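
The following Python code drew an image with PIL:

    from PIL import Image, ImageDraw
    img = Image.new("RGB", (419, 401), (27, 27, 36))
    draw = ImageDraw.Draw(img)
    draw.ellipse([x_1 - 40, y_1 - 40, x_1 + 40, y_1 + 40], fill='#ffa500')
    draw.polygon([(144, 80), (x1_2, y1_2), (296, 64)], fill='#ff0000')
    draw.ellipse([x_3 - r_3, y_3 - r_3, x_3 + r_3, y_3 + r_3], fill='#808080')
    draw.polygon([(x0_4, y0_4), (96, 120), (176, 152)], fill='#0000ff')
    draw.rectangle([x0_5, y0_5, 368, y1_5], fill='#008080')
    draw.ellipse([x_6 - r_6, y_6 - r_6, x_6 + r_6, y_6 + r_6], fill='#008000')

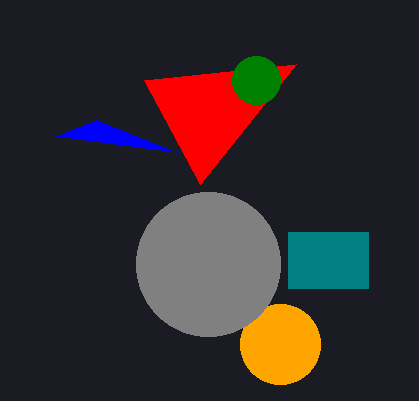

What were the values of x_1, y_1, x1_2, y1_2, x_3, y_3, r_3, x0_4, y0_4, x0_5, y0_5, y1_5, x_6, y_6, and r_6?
x_1 = 280; y_1 = 344; x1_2 = 200; y1_2 = 184; x_3 = 208; y_3 = 264; r_3 = 72; x0_4 = 56; y0_4 = 136; x0_5 = 288; y0_5 = 232; y1_5 = 288; x_6 = 256; y_6 = 80; r_6 = 24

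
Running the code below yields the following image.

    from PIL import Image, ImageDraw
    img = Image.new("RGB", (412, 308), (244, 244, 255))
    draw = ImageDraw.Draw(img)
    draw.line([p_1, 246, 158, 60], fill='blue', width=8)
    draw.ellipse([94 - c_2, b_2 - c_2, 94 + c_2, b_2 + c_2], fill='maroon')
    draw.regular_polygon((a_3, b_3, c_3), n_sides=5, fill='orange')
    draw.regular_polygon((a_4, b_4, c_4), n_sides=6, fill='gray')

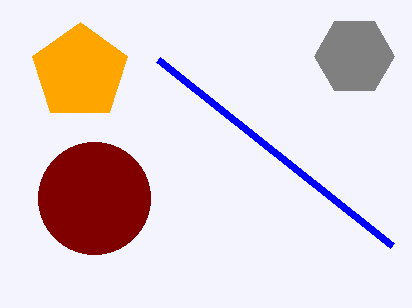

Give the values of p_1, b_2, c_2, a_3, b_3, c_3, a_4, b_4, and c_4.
p_1 = 392
b_2 = 198
c_2 = 56
a_3 = 80
b_3 = 72
c_3 = 50
a_4 = 354
b_4 = 56
c_4 = 40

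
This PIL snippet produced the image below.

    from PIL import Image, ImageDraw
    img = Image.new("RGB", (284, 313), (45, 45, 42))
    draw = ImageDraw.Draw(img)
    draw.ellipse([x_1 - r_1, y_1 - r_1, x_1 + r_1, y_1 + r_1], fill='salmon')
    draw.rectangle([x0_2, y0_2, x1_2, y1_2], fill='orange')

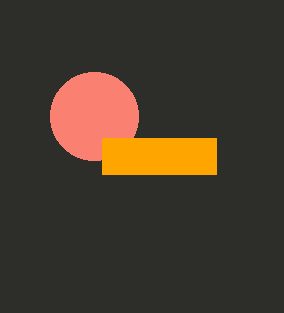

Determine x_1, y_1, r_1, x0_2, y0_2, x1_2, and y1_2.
x_1 = 94; y_1 = 116; r_1 = 44; x0_2 = 102; y0_2 = 138; x1_2 = 216; y1_2 = 174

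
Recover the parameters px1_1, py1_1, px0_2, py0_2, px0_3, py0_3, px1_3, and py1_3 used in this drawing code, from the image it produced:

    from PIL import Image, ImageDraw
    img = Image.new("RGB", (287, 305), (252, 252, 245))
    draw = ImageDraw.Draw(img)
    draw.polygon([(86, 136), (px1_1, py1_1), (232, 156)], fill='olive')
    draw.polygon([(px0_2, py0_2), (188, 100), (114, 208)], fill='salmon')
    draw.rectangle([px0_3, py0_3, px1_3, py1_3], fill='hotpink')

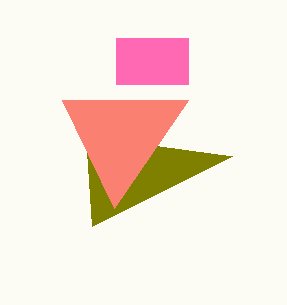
px1_1 = 92, py1_1 = 226, px0_2 = 62, py0_2 = 100, px0_3 = 116, py0_3 = 38, px1_3 = 188, py1_3 = 84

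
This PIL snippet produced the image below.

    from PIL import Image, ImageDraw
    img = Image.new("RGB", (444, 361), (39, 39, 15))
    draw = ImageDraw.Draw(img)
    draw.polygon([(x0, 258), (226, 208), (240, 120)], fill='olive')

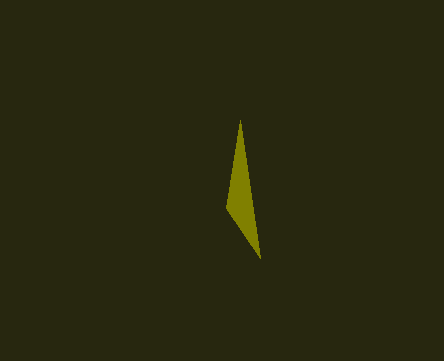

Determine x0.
x0 = 260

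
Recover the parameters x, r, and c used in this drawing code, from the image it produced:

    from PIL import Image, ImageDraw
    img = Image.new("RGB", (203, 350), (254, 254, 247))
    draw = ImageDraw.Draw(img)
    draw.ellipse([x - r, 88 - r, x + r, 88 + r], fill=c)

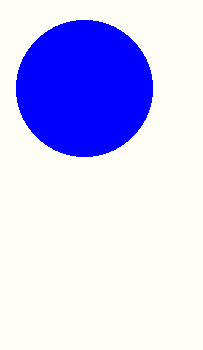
x = 84, r = 68, c = 'blue'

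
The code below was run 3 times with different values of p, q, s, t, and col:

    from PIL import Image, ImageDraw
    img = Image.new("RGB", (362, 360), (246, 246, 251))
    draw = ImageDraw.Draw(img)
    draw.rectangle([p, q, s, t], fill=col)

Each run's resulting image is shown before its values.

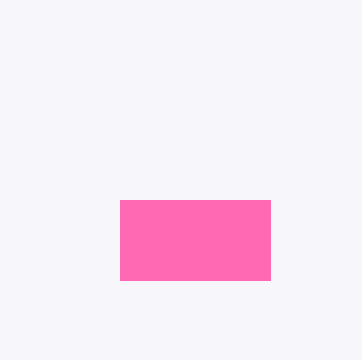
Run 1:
p = 120
q = 200
s = 270
t = 280
col = 'hotpink'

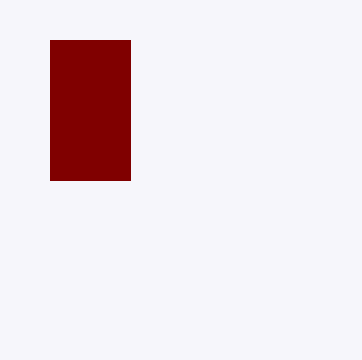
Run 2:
p = 50; q = 40; s = 130; t = 180; col = 'maroon'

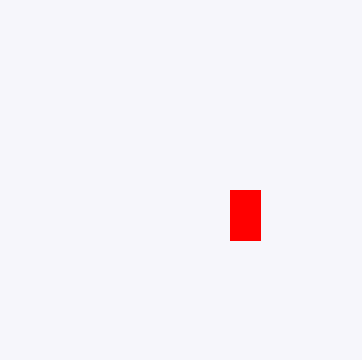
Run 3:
p = 230; q = 190; s = 260; t = 240; col = 'red'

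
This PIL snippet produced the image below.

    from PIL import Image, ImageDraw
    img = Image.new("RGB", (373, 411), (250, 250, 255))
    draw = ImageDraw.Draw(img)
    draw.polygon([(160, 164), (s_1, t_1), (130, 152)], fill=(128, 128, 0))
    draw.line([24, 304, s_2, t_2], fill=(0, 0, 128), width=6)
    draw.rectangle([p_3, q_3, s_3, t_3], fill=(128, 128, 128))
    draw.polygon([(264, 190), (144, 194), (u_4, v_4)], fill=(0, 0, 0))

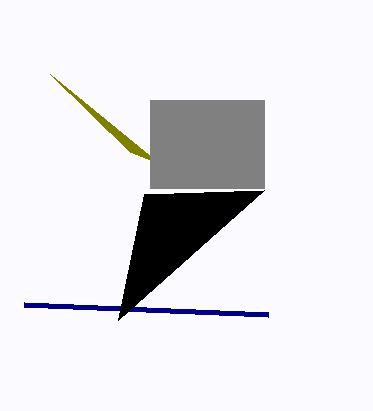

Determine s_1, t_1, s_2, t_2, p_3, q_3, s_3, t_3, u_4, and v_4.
s_1 = 50
t_1 = 74
s_2 = 268
t_2 = 314
p_3 = 150
q_3 = 100
s_3 = 264
t_3 = 188
u_4 = 118
v_4 = 320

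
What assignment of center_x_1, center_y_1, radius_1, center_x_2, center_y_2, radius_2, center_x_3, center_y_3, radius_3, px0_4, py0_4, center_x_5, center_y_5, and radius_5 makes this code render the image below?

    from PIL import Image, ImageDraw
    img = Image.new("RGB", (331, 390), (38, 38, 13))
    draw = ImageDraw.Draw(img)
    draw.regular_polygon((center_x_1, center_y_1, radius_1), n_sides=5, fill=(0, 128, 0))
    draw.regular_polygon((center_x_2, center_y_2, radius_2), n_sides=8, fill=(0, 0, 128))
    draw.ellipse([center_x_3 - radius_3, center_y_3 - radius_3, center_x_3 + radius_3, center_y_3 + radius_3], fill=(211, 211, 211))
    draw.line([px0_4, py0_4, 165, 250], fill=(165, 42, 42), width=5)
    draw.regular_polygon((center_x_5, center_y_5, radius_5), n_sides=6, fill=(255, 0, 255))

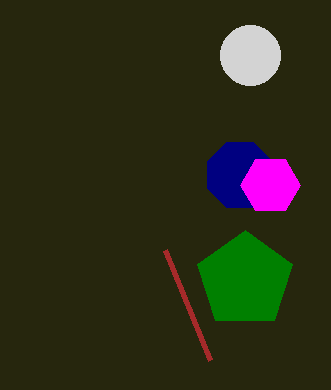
center_x_1 = 245; center_y_1 = 280; radius_1 = 50; center_x_2 = 240; center_y_2 = 175; radius_2 = 35; center_x_3 = 250; center_y_3 = 55; radius_3 = 30; px0_4 = 210; py0_4 = 360; center_x_5 = 270; center_y_5 = 185; radius_5 = 30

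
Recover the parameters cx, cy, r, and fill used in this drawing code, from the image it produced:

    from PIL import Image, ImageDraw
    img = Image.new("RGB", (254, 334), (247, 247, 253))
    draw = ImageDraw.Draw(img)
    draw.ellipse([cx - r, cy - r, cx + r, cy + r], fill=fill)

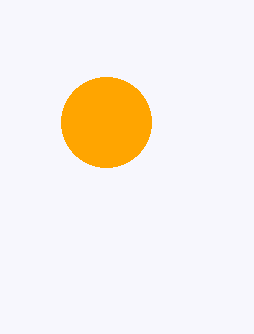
cx = 106
cy = 122
r = 45
fill = 'orange'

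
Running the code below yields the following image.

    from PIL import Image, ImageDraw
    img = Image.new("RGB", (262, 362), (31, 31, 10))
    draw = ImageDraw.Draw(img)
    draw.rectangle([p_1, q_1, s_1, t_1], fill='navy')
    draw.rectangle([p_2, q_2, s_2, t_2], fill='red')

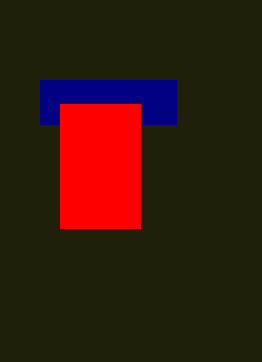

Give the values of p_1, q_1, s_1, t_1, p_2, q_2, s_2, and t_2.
p_1 = 40; q_1 = 80; s_1 = 176; t_1 = 124; p_2 = 60; q_2 = 104; s_2 = 140; t_2 = 228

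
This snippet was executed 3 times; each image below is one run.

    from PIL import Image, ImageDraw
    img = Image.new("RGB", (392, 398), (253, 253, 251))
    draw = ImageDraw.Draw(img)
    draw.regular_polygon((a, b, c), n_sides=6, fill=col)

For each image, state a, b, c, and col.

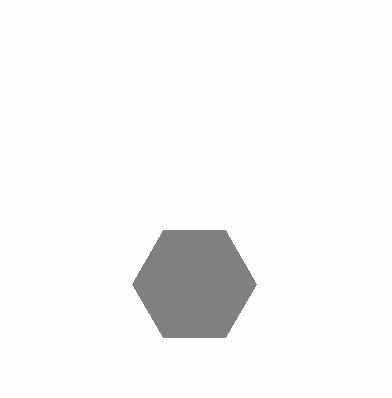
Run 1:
a = 194
b = 284
c = 62
col = 'gray'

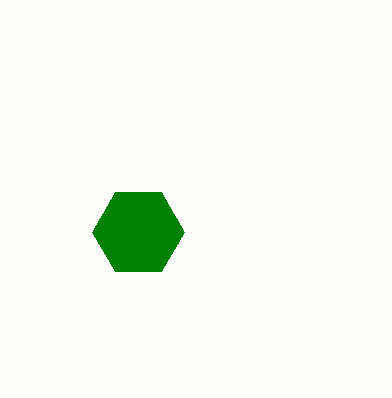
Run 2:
a = 138, b = 232, c = 46, col = 'green'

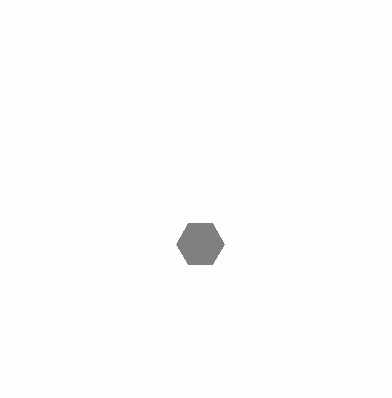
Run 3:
a = 200, b = 244, c = 24, col = 'gray'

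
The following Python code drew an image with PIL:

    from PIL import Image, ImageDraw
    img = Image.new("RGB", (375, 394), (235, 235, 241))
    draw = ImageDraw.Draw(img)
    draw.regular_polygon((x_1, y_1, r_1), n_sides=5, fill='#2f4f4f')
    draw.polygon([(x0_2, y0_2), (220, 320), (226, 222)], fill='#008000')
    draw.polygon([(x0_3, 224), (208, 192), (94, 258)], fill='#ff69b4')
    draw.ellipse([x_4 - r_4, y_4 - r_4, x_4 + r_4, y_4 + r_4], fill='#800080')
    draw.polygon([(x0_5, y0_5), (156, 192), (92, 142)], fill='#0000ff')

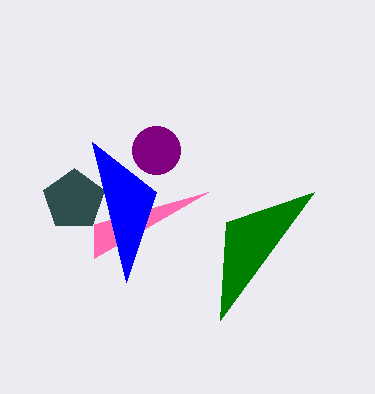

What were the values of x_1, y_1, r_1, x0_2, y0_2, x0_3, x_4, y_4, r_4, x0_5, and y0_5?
x_1 = 74; y_1 = 200; r_1 = 32; x0_2 = 314; y0_2 = 192; x0_3 = 94; x_4 = 156; y_4 = 150; r_4 = 24; x0_5 = 126; y0_5 = 282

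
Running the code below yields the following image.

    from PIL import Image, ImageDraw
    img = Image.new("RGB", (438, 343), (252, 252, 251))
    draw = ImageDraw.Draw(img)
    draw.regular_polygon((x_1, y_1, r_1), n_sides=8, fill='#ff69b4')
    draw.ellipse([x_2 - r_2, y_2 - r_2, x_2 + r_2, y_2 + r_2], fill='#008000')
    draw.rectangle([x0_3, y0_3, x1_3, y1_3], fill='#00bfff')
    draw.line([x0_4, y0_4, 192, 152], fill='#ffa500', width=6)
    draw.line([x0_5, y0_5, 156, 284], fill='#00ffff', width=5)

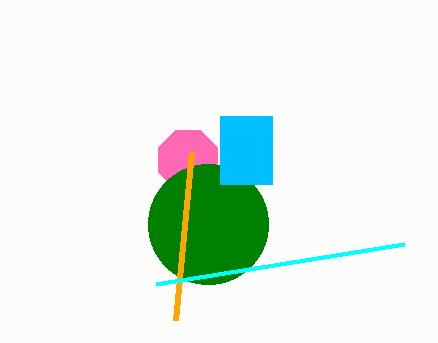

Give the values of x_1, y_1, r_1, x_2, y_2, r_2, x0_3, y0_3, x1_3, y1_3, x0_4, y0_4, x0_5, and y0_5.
x_1 = 188, y_1 = 160, r_1 = 32, x_2 = 208, y_2 = 224, r_2 = 60, x0_3 = 220, y0_3 = 116, x1_3 = 272, y1_3 = 184, x0_4 = 176, y0_4 = 320, x0_5 = 404, y0_5 = 244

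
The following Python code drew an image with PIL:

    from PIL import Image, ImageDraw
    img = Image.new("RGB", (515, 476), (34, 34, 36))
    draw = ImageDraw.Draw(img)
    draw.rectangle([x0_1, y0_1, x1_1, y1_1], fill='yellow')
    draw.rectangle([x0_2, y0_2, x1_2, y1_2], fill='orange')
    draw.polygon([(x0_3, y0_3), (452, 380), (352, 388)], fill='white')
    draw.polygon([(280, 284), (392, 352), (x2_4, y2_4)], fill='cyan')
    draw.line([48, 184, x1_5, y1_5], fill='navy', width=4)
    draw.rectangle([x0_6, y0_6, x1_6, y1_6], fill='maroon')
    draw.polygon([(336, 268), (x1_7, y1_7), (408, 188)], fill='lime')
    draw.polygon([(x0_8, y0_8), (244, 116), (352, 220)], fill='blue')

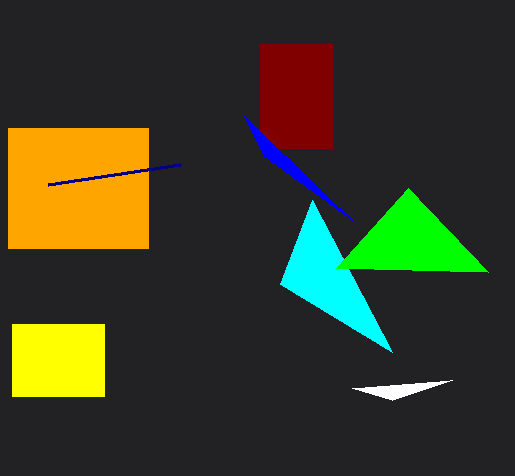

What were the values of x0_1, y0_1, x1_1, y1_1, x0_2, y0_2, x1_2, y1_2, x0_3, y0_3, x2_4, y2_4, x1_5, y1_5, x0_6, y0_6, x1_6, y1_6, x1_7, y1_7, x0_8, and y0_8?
x0_1 = 12
y0_1 = 324
x1_1 = 104
y1_1 = 396
x0_2 = 8
y0_2 = 128
x1_2 = 148
y1_2 = 248
x0_3 = 392
y0_3 = 400
x2_4 = 312
y2_4 = 200
x1_5 = 180
y1_5 = 164
x0_6 = 260
y0_6 = 44
x1_6 = 332
y1_6 = 148
x1_7 = 488
y1_7 = 272
x0_8 = 264
y0_8 = 156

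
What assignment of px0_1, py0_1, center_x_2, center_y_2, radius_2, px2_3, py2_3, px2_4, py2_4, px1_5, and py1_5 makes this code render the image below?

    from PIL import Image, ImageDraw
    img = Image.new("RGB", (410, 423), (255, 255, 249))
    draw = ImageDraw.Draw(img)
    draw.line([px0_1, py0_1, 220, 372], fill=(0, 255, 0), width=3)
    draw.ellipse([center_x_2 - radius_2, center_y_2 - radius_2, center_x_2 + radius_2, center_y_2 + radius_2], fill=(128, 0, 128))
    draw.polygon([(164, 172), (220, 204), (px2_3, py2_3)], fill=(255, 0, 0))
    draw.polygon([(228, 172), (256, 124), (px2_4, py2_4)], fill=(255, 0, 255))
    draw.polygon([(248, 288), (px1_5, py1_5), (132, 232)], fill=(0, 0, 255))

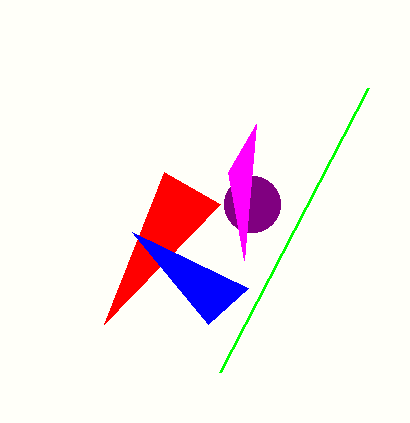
px0_1 = 368; py0_1 = 88; center_x_2 = 252; center_y_2 = 204; radius_2 = 28; px2_3 = 104; py2_3 = 324; px2_4 = 244; py2_4 = 260; px1_5 = 208; py1_5 = 324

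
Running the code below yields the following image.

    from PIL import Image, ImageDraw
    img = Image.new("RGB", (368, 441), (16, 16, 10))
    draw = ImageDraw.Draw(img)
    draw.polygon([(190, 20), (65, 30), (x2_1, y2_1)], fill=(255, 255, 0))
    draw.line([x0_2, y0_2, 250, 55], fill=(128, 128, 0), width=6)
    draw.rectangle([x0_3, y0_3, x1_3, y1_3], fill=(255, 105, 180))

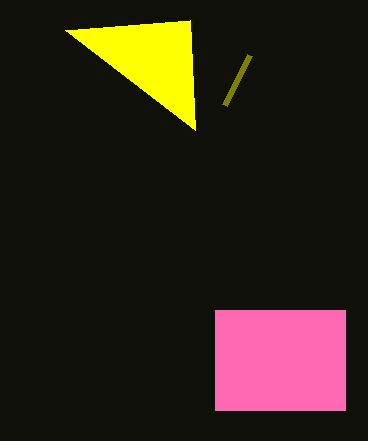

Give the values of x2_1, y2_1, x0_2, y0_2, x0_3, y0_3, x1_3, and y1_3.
x2_1 = 195
y2_1 = 130
x0_2 = 225
y0_2 = 105
x0_3 = 215
y0_3 = 310
x1_3 = 345
y1_3 = 410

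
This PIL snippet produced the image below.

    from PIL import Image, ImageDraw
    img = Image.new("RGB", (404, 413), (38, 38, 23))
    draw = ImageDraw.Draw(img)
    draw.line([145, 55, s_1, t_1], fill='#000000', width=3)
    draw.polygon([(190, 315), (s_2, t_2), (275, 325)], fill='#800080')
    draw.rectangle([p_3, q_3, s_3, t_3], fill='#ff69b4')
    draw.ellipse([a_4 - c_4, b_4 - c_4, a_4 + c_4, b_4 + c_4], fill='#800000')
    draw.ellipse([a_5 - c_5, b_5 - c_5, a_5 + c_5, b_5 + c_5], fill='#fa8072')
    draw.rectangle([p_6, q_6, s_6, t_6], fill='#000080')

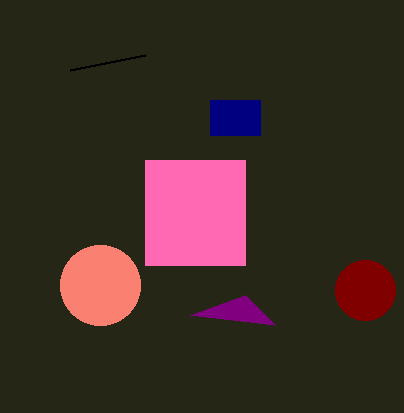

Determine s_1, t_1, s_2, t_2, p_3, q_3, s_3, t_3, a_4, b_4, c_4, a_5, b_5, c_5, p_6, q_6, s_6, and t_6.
s_1 = 70, t_1 = 70, s_2 = 245, t_2 = 295, p_3 = 145, q_3 = 160, s_3 = 245, t_3 = 265, a_4 = 365, b_4 = 290, c_4 = 30, a_5 = 100, b_5 = 285, c_5 = 40, p_6 = 210, q_6 = 100, s_6 = 260, t_6 = 135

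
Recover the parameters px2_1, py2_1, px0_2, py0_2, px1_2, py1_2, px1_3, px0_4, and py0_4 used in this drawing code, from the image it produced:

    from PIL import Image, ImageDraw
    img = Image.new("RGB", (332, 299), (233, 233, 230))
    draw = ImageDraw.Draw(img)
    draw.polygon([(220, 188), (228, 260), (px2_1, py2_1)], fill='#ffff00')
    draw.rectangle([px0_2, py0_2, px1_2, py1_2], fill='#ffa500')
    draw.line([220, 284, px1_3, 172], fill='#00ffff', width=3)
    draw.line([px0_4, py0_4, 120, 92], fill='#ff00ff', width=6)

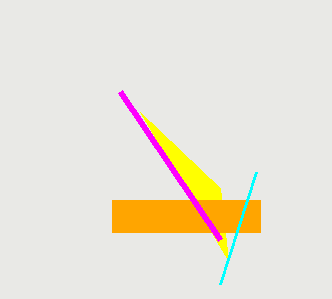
px2_1 = 140
py2_1 = 112
px0_2 = 112
py0_2 = 200
px1_2 = 260
py1_2 = 232
px1_3 = 256
px0_4 = 220
py0_4 = 240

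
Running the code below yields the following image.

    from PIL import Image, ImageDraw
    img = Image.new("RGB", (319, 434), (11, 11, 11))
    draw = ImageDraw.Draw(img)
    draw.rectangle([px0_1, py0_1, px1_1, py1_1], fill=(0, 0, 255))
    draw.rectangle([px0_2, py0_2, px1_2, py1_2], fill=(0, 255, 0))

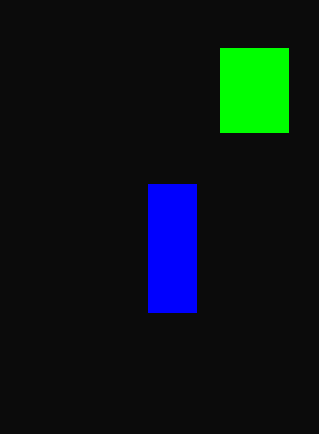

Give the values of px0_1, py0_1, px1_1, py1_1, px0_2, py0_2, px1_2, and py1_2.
px0_1 = 148; py0_1 = 184; px1_1 = 196; py1_1 = 312; px0_2 = 220; py0_2 = 48; px1_2 = 288; py1_2 = 132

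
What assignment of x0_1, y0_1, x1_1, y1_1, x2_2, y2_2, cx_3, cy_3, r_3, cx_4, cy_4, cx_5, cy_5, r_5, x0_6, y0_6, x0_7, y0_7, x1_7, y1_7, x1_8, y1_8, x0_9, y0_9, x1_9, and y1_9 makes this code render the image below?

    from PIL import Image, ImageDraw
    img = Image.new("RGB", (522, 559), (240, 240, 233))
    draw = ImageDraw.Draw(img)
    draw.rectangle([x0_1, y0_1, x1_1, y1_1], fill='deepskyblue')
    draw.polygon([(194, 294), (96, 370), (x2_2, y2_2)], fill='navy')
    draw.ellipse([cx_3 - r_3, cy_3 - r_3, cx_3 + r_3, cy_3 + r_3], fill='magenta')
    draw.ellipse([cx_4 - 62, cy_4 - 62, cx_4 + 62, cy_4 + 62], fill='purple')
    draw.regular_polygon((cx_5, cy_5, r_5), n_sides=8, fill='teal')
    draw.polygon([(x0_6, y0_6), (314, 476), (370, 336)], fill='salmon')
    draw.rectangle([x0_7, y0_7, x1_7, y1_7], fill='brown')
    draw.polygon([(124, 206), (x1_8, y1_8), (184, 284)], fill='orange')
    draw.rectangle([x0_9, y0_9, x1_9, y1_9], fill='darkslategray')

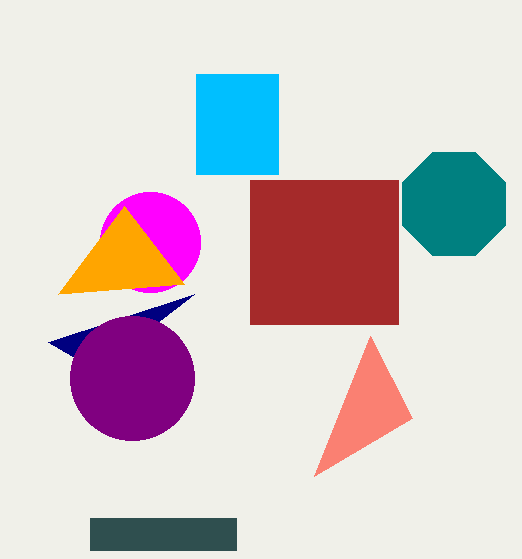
x0_1 = 196, y0_1 = 74, x1_1 = 278, y1_1 = 174, x2_2 = 48, y2_2 = 342, cx_3 = 150, cy_3 = 242, r_3 = 50, cx_4 = 132, cy_4 = 378, cx_5 = 454, cy_5 = 204, r_5 = 56, x0_6 = 412, y0_6 = 418, x0_7 = 250, y0_7 = 180, x1_7 = 398, y1_7 = 324, x1_8 = 58, y1_8 = 294, x0_9 = 90, y0_9 = 518, x1_9 = 236, y1_9 = 550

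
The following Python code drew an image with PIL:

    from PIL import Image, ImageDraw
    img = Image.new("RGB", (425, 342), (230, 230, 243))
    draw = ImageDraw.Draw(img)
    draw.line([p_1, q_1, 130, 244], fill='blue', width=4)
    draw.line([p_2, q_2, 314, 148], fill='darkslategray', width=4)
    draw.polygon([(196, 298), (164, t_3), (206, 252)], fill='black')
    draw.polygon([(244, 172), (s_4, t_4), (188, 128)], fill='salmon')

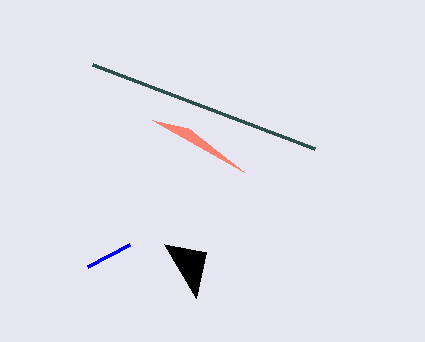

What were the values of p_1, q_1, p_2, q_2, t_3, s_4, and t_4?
p_1 = 88; q_1 = 266; p_2 = 92; q_2 = 64; t_3 = 244; s_4 = 152; t_4 = 120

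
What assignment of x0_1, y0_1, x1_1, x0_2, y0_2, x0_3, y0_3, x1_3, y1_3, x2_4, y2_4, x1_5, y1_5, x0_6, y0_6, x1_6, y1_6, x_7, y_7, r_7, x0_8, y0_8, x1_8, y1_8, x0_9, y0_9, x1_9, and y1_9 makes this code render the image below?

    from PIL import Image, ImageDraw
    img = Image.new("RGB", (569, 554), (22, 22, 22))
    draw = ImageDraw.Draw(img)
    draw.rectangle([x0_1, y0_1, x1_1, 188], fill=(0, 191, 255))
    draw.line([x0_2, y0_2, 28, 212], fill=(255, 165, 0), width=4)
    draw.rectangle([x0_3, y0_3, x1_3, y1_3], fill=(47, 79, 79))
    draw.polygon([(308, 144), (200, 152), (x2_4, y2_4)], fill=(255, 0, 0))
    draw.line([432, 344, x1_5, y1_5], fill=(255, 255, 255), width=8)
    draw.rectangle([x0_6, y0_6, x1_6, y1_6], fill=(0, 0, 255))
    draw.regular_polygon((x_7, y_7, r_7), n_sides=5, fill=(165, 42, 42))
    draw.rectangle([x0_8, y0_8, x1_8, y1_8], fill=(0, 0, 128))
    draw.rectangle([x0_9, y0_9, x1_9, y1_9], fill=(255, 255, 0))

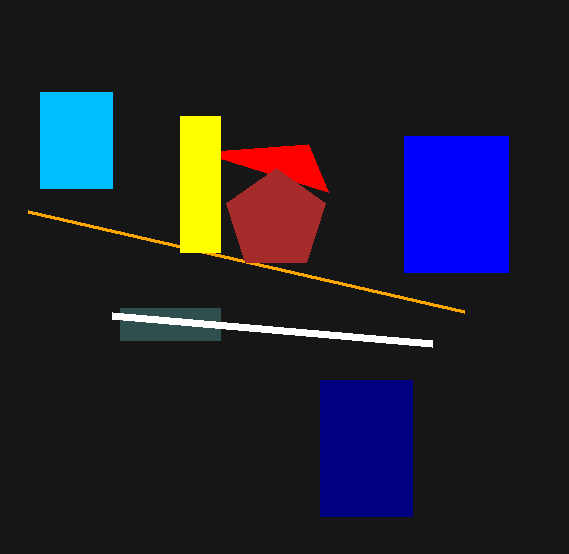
x0_1 = 40, y0_1 = 92, x1_1 = 112, x0_2 = 464, y0_2 = 312, x0_3 = 120, y0_3 = 308, x1_3 = 220, y1_3 = 340, x2_4 = 328, y2_4 = 192, x1_5 = 112, y1_5 = 316, x0_6 = 404, y0_6 = 136, x1_6 = 508, y1_6 = 272, x_7 = 276, y_7 = 220, r_7 = 52, x0_8 = 320, y0_8 = 380, x1_8 = 412, y1_8 = 516, x0_9 = 180, y0_9 = 116, x1_9 = 220, y1_9 = 252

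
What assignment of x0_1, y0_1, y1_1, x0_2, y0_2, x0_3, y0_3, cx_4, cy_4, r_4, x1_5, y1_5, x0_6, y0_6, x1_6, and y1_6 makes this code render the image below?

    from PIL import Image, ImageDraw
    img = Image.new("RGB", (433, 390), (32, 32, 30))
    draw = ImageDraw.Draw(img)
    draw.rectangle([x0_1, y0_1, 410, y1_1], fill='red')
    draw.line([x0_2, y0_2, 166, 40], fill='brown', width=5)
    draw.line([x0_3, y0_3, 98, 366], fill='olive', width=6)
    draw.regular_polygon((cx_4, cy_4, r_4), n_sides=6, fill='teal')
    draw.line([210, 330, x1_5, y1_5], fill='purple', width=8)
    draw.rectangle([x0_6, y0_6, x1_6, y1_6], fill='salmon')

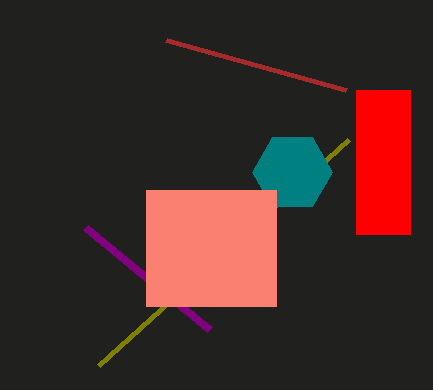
x0_1 = 356
y0_1 = 90
y1_1 = 234
x0_2 = 346
y0_2 = 90
x0_3 = 348
y0_3 = 140
cx_4 = 292
cy_4 = 172
r_4 = 40
x1_5 = 86
y1_5 = 228
x0_6 = 146
y0_6 = 190
x1_6 = 276
y1_6 = 306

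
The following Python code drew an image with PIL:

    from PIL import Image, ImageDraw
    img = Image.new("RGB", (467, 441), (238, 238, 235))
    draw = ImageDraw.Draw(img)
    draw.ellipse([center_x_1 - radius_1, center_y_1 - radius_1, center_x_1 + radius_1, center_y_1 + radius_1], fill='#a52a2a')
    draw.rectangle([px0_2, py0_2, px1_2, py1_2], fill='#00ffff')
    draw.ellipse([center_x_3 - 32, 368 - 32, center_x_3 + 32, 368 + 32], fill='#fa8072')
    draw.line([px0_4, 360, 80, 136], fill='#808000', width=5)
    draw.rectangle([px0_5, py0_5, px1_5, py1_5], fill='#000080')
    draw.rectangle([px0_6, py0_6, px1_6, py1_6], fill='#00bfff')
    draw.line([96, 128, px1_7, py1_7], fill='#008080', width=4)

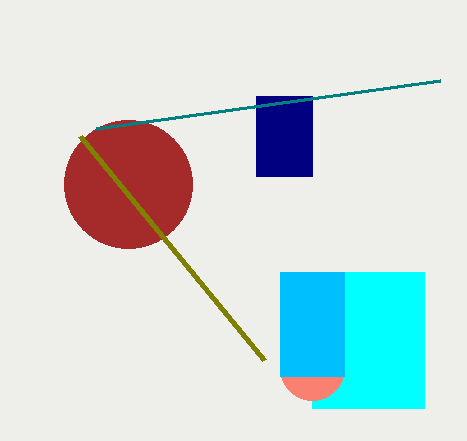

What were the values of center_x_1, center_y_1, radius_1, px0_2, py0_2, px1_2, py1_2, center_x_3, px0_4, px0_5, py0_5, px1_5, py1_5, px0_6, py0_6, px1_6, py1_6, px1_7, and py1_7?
center_x_1 = 128; center_y_1 = 184; radius_1 = 64; px0_2 = 312; py0_2 = 272; px1_2 = 424; py1_2 = 408; center_x_3 = 312; px0_4 = 264; px0_5 = 256; py0_5 = 96; px1_5 = 312; py1_5 = 176; px0_6 = 280; py0_6 = 272; px1_6 = 344; py1_6 = 376; px1_7 = 440; py1_7 = 80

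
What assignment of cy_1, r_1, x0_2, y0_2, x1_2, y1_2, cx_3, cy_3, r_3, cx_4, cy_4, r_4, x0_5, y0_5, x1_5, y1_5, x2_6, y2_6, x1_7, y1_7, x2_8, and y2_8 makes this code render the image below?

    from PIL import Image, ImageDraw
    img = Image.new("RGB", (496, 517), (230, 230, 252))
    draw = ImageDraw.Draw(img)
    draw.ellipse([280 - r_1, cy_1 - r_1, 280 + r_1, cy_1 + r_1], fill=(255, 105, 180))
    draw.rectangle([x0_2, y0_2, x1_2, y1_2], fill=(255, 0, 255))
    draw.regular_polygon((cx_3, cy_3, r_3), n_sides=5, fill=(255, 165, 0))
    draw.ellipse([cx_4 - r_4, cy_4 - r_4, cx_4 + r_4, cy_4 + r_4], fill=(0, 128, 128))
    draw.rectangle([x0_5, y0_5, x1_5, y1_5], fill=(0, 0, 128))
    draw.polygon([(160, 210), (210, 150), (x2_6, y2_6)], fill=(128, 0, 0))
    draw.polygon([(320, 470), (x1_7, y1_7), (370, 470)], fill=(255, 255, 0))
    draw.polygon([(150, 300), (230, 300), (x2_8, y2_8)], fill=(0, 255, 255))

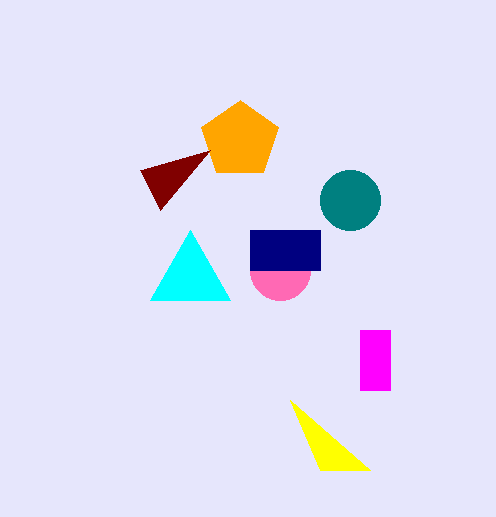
cy_1 = 270, r_1 = 30, x0_2 = 360, y0_2 = 330, x1_2 = 390, y1_2 = 390, cx_3 = 240, cy_3 = 140, r_3 = 40, cx_4 = 350, cy_4 = 200, r_4 = 30, x0_5 = 250, y0_5 = 230, x1_5 = 320, y1_5 = 270, x2_6 = 140, y2_6 = 170, x1_7 = 290, y1_7 = 400, x2_8 = 190, y2_8 = 230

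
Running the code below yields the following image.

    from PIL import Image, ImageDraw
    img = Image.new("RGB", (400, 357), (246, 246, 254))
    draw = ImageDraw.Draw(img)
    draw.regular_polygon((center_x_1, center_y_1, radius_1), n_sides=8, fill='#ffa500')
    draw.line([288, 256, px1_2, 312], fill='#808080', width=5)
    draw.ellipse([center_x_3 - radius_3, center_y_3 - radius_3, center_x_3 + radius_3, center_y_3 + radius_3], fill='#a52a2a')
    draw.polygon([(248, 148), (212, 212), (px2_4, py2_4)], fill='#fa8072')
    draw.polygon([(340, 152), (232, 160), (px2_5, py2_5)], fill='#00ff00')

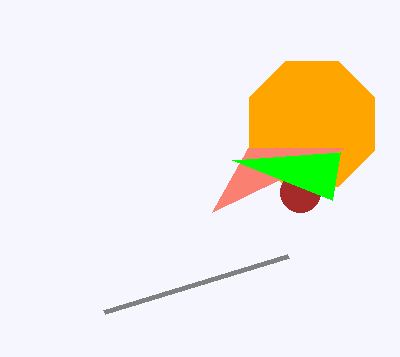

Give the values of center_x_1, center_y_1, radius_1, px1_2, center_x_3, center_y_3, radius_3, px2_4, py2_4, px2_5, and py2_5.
center_x_1 = 312
center_y_1 = 124
radius_1 = 68
px1_2 = 104
center_x_3 = 300
center_y_3 = 192
radius_3 = 20
px2_4 = 344
py2_4 = 148
px2_5 = 332
py2_5 = 200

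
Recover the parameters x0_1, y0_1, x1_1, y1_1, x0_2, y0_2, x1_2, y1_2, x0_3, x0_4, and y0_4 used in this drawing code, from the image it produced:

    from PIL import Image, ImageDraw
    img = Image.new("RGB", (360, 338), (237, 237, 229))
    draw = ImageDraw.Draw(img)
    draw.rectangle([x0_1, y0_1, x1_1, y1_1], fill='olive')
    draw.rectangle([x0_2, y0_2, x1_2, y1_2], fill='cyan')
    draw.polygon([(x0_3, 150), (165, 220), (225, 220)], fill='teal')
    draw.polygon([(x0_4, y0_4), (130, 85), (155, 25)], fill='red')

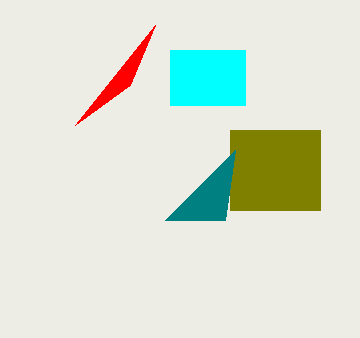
x0_1 = 230; y0_1 = 130; x1_1 = 320; y1_1 = 210; x0_2 = 170; y0_2 = 50; x1_2 = 245; y1_2 = 105; x0_3 = 235; x0_4 = 75; y0_4 = 125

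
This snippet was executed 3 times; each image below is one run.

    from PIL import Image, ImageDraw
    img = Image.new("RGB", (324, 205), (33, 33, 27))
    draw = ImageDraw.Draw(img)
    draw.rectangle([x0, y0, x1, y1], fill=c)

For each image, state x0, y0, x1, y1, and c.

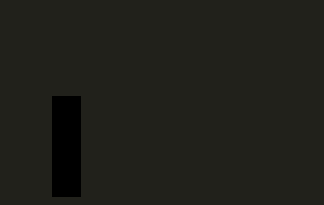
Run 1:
x0 = 52, y0 = 96, x1 = 80, y1 = 196, c = 'black'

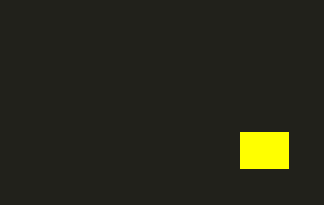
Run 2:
x0 = 240
y0 = 132
x1 = 288
y1 = 168
c = 'yellow'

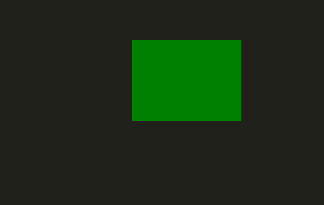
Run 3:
x0 = 132
y0 = 40
x1 = 240
y1 = 120
c = 'green'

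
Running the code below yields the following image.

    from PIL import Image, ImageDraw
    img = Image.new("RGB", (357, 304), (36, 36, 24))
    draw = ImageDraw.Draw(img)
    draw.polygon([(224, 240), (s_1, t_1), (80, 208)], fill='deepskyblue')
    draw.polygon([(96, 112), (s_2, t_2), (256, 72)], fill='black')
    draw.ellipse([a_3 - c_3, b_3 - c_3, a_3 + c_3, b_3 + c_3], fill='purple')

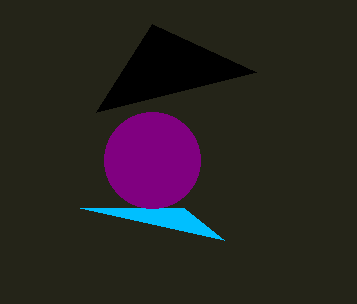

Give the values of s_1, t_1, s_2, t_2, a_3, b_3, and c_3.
s_1 = 184
t_1 = 208
s_2 = 152
t_2 = 24
a_3 = 152
b_3 = 160
c_3 = 48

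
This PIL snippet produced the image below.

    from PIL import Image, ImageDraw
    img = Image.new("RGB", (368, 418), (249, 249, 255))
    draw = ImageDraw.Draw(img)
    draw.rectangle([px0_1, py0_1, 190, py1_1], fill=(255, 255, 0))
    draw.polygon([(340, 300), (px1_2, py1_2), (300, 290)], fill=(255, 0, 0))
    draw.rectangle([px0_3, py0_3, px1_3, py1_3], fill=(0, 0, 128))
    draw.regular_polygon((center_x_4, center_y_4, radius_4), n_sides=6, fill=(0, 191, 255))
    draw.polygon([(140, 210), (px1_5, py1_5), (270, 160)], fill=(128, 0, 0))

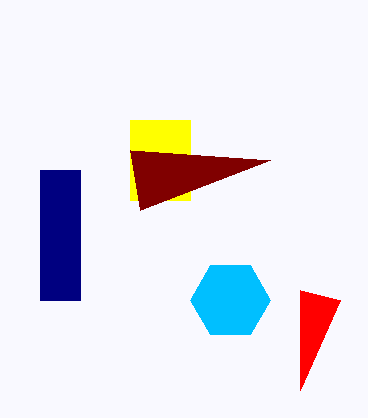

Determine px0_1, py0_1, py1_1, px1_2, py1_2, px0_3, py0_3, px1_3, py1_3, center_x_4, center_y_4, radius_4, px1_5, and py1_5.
px0_1 = 130, py0_1 = 120, py1_1 = 200, px1_2 = 300, py1_2 = 390, px0_3 = 40, py0_3 = 170, px1_3 = 80, py1_3 = 300, center_x_4 = 230, center_y_4 = 300, radius_4 = 40, px1_5 = 130, py1_5 = 150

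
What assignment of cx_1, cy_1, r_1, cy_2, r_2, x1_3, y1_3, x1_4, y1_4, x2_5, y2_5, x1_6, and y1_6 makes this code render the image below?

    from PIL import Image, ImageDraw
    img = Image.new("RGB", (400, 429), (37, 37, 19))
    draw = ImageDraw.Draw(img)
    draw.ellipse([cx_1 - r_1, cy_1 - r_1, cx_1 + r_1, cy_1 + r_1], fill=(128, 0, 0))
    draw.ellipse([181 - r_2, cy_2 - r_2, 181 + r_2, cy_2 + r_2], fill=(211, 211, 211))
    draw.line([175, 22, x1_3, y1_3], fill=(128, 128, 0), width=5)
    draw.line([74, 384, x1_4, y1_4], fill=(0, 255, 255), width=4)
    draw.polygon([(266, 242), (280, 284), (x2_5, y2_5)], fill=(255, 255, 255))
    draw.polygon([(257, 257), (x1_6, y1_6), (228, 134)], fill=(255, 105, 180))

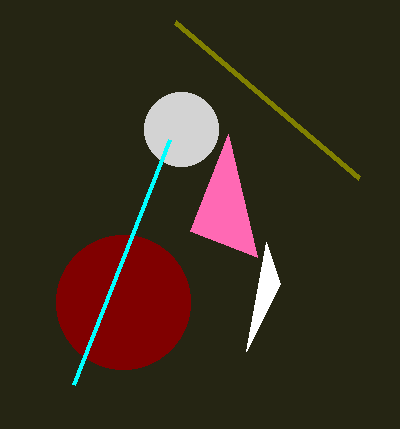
cx_1 = 123; cy_1 = 302; r_1 = 67; cy_2 = 129; r_2 = 37; x1_3 = 359; y1_3 = 178; x1_4 = 170; y1_4 = 139; x2_5 = 246; y2_5 = 351; x1_6 = 190; y1_6 = 231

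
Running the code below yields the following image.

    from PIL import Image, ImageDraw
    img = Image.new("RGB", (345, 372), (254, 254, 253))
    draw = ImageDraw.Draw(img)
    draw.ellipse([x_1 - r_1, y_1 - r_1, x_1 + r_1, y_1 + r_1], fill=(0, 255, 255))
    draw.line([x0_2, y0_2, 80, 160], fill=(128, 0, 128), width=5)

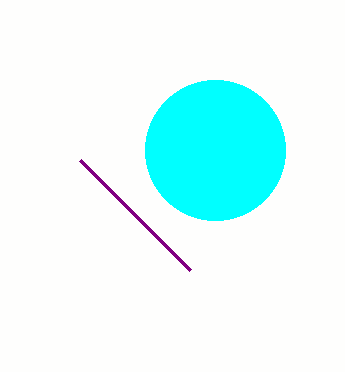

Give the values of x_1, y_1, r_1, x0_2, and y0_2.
x_1 = 215
y_1 = 150
r_1 = 70
x0_2 = 190
y0_2 = 270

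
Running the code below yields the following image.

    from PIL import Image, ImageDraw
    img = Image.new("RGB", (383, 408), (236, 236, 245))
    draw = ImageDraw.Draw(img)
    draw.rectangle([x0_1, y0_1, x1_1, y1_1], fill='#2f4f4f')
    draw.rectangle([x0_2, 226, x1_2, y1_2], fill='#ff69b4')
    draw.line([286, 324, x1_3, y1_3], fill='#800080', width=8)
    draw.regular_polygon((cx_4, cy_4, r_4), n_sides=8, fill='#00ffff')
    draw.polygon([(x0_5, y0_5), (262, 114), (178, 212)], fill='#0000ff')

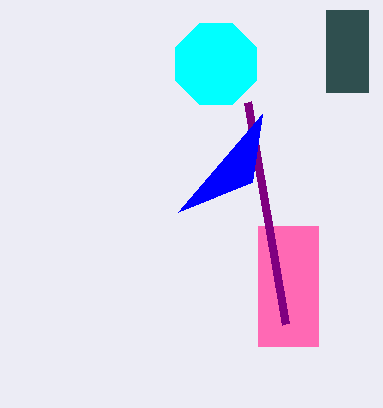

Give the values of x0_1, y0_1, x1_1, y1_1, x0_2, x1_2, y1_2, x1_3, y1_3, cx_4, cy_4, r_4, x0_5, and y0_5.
x0_1 = 326; y0_1 = 10; x1_1 = 368; y1_1 = 92; x0_2 = 258; x1_2 = 318; y1_2 = 346; x1_3 = 248; y1_3 = 102; cx_4 = 216; cy_4 = 64; r_4 = 44; x0_5 = 252; y0_5 = 182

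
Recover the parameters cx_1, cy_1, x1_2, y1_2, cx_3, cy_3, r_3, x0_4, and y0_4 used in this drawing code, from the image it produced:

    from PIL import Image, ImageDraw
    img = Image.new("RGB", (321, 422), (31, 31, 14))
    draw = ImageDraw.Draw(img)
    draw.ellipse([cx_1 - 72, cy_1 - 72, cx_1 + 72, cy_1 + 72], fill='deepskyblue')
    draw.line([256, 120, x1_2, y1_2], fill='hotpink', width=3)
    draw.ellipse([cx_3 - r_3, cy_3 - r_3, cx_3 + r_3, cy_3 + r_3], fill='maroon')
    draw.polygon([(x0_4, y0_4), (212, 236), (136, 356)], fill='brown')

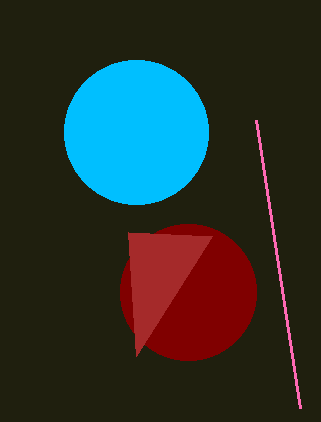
cx_1 = 136
cy_1 = 132
x1_2 = 300
y1_2 = 408
cx_3 = 188
cy_3 = 292
r_3 = 68
x0_4 = 128
y0_4 = 232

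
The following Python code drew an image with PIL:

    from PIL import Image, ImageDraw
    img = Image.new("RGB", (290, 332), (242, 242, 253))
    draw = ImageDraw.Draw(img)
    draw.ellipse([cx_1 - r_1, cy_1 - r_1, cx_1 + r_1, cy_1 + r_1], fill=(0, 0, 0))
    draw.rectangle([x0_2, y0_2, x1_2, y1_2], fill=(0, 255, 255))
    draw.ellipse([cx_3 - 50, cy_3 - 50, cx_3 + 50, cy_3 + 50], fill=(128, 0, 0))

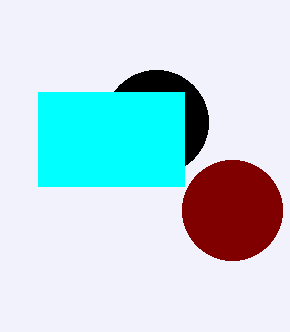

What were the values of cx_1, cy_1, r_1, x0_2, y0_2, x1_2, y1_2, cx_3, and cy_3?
cx_1 = 156; cy_1 = 122; r_1 = 52; x0_2 = 38; y0_2 = 92; x1_2 = 184; y1_2 = 186; cx_3 = 232; cy_3 = 210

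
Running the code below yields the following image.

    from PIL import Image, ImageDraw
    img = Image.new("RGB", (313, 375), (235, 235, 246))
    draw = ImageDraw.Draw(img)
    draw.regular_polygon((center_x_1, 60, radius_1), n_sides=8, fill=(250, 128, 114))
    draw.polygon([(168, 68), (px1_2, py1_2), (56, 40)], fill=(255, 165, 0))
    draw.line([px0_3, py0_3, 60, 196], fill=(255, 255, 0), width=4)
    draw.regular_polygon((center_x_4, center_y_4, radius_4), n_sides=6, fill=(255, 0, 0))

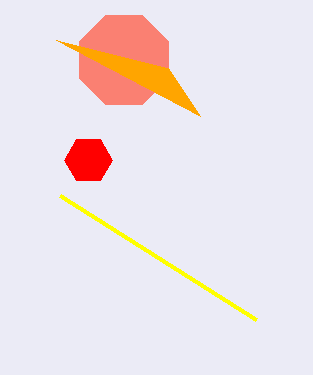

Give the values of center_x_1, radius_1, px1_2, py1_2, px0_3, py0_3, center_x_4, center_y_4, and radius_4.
center_x_1 = 124, radius_1 = 48, px1_2 = 200, py1_2 = 116, px0_3 = 256, py0_3 = 320, center_x_4 = 88, center_y_4 = 160, radius_4 = 24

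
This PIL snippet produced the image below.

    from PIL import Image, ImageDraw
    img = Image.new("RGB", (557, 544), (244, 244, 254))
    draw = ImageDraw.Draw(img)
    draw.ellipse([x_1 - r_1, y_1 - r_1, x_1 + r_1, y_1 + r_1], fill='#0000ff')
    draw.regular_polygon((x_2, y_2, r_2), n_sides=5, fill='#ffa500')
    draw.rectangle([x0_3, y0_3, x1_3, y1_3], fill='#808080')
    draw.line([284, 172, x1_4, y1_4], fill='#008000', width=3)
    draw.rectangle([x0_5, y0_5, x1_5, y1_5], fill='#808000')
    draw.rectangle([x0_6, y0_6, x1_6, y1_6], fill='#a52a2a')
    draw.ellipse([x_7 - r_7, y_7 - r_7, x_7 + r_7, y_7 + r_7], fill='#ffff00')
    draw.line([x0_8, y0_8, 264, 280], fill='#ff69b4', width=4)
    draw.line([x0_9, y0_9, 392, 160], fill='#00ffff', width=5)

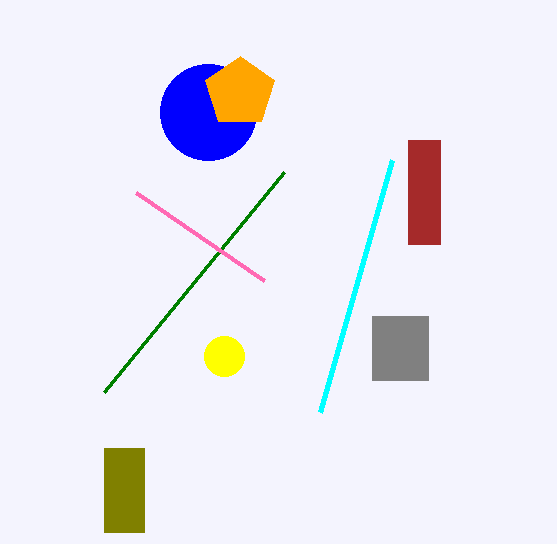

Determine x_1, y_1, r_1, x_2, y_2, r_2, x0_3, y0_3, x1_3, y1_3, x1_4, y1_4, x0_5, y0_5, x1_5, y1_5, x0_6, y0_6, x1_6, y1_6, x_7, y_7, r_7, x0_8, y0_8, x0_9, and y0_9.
x_1 = 208, y_1 = 112, r_1 = 48, x_2 = 240, y_2 = 92, r_2 = 36, x0_3 = 372, y0_3 = 316, x1_3 = 428, y1_3 = 380, x1_4 = 104, y1_4 = 392, x0_5 = 104, y0_5 = 448, x1_5 = 144, y1_5 = 532, x0_6 = 408, y0_6 = 140, x1_6 = 440, y1_6 = 244, x_7 = 224, y_7 = 356, r_7 = 20, x0_8 = 136, y0_8 = 192, x0_9 = 320, y0_9 = 412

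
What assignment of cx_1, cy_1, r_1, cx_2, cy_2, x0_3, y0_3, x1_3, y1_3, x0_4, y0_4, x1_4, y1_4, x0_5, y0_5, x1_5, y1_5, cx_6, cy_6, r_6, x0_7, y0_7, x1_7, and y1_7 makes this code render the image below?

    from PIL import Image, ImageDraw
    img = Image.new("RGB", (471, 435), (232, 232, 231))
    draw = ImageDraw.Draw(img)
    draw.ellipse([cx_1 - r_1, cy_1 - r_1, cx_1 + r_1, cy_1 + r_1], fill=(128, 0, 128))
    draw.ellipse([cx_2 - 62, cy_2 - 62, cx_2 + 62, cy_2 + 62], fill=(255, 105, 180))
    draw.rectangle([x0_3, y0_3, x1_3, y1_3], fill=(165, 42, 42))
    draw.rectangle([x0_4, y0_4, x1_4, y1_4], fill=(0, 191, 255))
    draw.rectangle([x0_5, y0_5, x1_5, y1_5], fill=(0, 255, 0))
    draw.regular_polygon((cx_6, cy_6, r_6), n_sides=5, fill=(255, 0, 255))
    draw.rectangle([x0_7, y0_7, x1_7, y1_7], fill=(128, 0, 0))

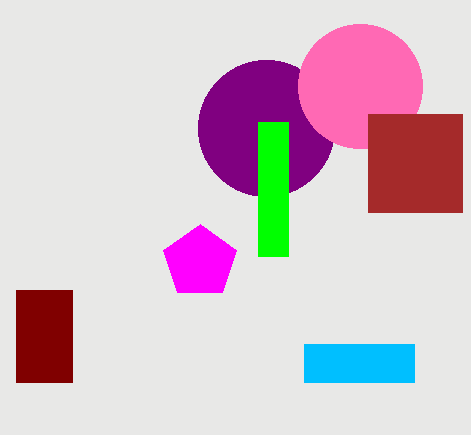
cx_1 = 266
cy_1 = 128
r_1 = 68
cx_2 = 360
cy_2 = 86
x0_3 = 368
y0_3 = 114
x1_3 = 462
y1_3 = 212
x0_4 = 304
y0_4 = 344
x1_4 = 414
y1_4 = 382
x0_5 = 258
y0_5 = 122
x1_5 = 288
y1_5 = 256
cx_6 = 200
cy_6 = 262
r_6 = 38
x0_7 = 16
y0_7 = 290
x1_7 = 72
y1_7 = 382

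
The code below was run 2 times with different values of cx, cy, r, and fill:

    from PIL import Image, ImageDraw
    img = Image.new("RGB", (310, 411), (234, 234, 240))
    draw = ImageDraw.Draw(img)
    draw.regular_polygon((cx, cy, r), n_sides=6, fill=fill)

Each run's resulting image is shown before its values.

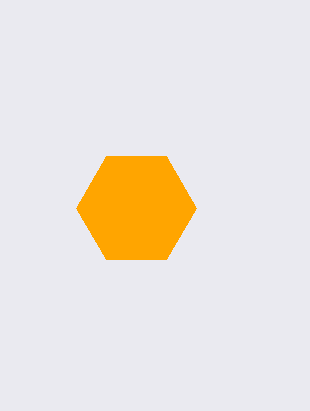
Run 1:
cx = 136
cy = 208
r = 60
fill = 'orange'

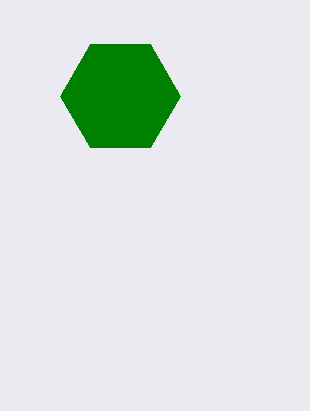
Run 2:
cx = 120; cy = 96; r = 60; fill = 'green'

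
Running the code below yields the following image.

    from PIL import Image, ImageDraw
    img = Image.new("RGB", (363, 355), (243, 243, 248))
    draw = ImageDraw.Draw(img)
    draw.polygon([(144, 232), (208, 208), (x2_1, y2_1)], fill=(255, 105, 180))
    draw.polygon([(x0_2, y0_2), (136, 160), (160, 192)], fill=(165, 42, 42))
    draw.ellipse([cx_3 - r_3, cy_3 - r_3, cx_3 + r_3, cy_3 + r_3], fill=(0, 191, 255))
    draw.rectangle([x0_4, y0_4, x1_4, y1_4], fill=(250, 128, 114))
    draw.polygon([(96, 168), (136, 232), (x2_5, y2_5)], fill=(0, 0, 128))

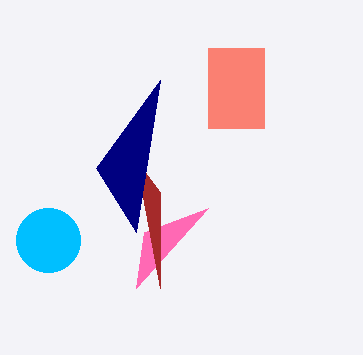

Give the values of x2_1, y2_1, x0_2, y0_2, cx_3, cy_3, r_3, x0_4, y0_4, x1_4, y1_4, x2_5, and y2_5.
x2_1 = 136; y2_1 = 288; x0_2 = 160; y0_2 = 288; cx_3 = 48; cy_3 = 240; r_3 = 32; x0_4 = 208; y0_4 = 48; x1_4 = 264; y1_4 = 128; x2_5 = 160; y2_5 = 80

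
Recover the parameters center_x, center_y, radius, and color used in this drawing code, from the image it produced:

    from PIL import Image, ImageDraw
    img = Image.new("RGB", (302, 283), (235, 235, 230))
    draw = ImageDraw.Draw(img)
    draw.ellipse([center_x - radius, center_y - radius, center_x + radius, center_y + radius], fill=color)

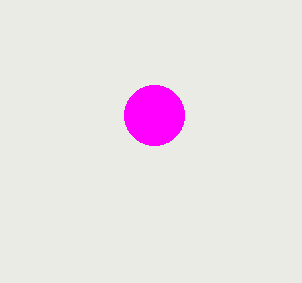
center_x = 154
center_y = 115
radius = 30
color = 'magenta'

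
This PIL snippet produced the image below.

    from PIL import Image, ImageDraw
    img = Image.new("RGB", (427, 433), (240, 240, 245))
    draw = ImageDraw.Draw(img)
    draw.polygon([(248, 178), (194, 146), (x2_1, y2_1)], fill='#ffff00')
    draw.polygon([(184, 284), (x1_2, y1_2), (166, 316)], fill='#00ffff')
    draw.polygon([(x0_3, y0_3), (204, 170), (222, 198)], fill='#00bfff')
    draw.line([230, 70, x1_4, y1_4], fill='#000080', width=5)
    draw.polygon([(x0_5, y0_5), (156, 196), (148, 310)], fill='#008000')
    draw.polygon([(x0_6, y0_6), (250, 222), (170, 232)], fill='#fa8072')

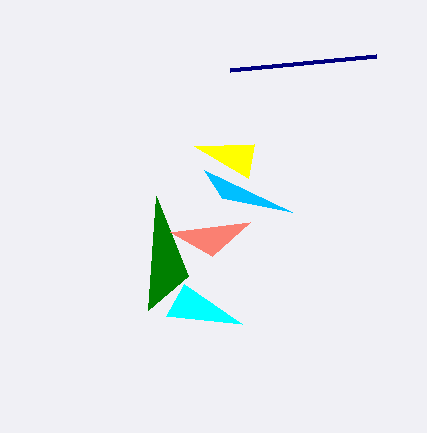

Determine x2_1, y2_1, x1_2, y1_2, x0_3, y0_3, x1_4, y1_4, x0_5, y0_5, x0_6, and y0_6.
x2_1 = 254; y2_1 = 144; x1_2 = 242; y1_2 = 324; x0_3 = 292; y0_3 = 212; x1_4 = 376; y1_4 = 56; x0_5 = 188; y0_5 = 276; x0_6 = 212; y0_6 = 256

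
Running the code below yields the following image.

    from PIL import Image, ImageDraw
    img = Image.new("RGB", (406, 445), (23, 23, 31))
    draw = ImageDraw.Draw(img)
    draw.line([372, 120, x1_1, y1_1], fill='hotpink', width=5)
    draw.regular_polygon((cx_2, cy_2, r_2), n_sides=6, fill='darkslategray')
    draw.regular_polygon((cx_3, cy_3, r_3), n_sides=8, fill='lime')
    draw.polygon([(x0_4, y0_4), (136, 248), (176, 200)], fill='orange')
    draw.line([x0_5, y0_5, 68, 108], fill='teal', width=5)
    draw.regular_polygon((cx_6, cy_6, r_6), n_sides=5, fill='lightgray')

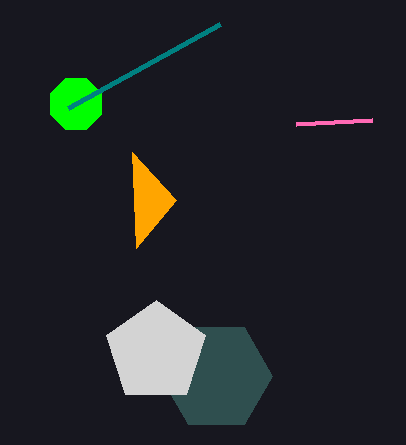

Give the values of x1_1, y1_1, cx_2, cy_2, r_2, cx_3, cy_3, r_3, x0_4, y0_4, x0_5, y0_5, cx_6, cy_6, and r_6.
x1_1 = 296; y1_1 = 124; cx_2 = 216; cy_2 = 376; r_2 = 56; cx_3 = 76; cy_3 = 104; r_3 = 28; x0_4 = 132; y0_4 = 152; x0_5 = 220; y0_5 = 24; cx_6 = 156; cy_6 = 352; r_6 = 52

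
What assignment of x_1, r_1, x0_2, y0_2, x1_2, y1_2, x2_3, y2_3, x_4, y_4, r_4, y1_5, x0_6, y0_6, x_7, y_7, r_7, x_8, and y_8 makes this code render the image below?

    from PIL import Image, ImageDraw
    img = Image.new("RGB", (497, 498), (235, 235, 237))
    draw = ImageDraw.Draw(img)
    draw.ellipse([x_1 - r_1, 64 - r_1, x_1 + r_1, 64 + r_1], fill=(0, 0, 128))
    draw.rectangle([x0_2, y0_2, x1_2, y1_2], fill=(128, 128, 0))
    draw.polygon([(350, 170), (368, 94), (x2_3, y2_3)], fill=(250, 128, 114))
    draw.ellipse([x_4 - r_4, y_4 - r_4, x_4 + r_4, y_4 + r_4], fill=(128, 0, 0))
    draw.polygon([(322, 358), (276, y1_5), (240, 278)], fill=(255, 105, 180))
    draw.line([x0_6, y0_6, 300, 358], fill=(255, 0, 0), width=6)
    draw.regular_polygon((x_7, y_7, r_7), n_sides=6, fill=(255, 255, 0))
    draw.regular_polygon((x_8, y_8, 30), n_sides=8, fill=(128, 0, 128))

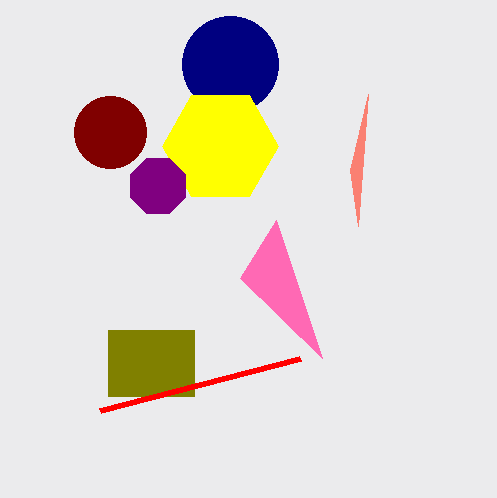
x_1 = 230; r_1 = 48; x0_2 = 108; y0_2 = 330; x1_2 = 194; y1_2 = 396; x2_3 = 358; y2_3 = 226; x_4 = 110; y_4 = 132; r_4 = 36; y1_5 = 220; x0_6 = 100; y0_6 = 410; x_7 = 220; y_7 = 146; r_7 = 58; x_8 = 158; y_8 = 186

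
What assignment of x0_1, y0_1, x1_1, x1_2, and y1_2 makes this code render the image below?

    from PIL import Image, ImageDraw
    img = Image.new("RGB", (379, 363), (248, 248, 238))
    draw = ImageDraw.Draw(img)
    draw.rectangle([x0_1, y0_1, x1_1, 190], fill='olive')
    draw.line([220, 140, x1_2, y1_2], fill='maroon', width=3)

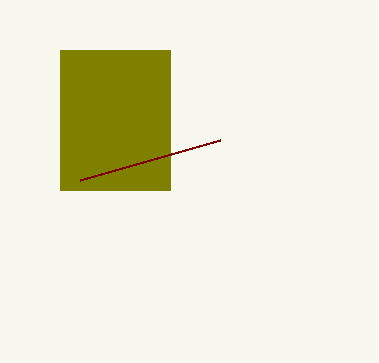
x0_1 = 60, y0_1 = 50, x1_1 = 170, x1_2 = 80, y1_2 = 180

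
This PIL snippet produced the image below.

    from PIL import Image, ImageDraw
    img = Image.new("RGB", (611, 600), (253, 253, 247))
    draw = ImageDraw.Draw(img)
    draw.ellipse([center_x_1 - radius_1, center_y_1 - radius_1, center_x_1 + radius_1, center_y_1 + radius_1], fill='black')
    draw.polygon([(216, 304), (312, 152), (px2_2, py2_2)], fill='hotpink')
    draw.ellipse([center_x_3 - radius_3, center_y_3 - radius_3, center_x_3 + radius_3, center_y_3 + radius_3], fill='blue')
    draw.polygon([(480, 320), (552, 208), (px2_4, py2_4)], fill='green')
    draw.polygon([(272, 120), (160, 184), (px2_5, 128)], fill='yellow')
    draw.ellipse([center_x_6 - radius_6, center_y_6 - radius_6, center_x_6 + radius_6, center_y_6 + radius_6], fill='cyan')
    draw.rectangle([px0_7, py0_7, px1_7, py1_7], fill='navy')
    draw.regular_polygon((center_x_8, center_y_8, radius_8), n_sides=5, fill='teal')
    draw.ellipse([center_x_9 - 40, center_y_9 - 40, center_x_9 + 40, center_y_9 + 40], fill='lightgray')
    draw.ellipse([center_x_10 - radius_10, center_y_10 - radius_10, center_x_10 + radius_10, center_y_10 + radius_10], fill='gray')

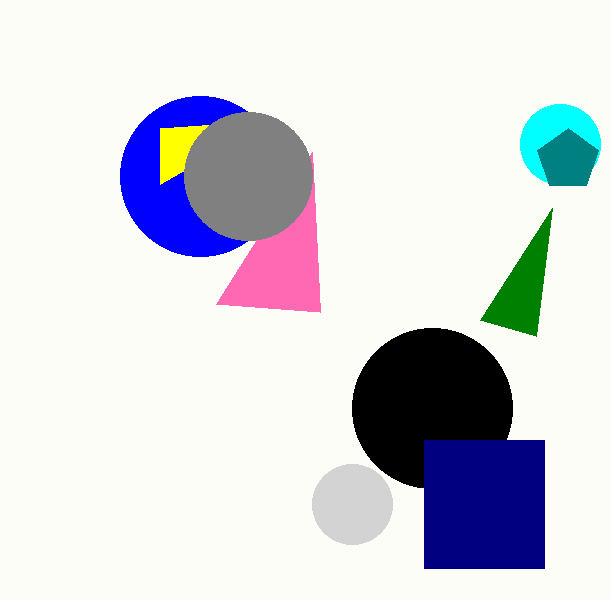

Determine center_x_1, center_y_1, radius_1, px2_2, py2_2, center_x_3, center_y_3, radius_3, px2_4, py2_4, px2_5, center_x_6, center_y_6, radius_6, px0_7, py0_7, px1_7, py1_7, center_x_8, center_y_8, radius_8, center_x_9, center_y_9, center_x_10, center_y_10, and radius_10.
center_x_1 = 432; center_y_1 = 408; radius_1 = 80; px2_2 = 320; py2_2 = 312; center_x_3 = 200; center_y_3 = 176; radius_3 = 80; px2_4 = 536; py2_4 = 336; px2_5 = 160; center_x_6 = 560; center_y_6 = 144; radius_6 = 40; px0_7 = 424; py0_7 = 440; px1_7 = 544; py1_7 = 568; center_x_8 = 568; center_y_8 = 160; radius_8 = 32; center_x_9 = 352; center_y_9 = 504; center_x_10 = 248; center_y_10 = 176; radius_10 = 64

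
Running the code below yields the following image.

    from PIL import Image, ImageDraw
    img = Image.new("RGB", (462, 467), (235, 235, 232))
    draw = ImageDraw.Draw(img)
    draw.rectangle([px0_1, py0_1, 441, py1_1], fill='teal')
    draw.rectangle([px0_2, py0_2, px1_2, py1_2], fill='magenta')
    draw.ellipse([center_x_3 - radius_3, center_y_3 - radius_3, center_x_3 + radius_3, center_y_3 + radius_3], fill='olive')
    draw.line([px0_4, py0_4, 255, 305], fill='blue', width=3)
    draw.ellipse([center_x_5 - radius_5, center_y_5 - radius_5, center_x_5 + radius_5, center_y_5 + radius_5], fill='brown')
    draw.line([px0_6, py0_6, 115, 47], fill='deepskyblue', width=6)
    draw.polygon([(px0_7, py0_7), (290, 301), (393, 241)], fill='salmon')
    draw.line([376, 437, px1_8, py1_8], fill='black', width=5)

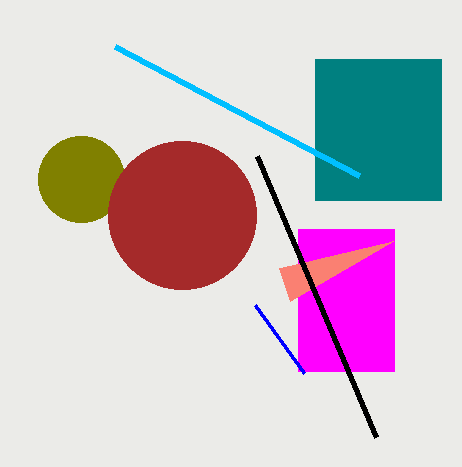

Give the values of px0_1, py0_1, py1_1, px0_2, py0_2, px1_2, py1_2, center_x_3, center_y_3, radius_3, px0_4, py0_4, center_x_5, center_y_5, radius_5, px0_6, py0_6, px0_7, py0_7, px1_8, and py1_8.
px0_1 = 315, py0_1 = 59, py1_1 = 200, px0_2 = 298, py0_2 = 229, px1_2 = 394, py1_2 = 371, center_x_3 = 81, center_y_3 = 179, radius_3 = 43, px0_4 = 304, py0_4 = 373, center_x_5 = 182, center_y_5 = 215, radius_5 = 74, px0_6 = 359, py0_6 = 176, px0_7 = 279, py0_7 = 268, px1_8 = 257, py1_8 = 156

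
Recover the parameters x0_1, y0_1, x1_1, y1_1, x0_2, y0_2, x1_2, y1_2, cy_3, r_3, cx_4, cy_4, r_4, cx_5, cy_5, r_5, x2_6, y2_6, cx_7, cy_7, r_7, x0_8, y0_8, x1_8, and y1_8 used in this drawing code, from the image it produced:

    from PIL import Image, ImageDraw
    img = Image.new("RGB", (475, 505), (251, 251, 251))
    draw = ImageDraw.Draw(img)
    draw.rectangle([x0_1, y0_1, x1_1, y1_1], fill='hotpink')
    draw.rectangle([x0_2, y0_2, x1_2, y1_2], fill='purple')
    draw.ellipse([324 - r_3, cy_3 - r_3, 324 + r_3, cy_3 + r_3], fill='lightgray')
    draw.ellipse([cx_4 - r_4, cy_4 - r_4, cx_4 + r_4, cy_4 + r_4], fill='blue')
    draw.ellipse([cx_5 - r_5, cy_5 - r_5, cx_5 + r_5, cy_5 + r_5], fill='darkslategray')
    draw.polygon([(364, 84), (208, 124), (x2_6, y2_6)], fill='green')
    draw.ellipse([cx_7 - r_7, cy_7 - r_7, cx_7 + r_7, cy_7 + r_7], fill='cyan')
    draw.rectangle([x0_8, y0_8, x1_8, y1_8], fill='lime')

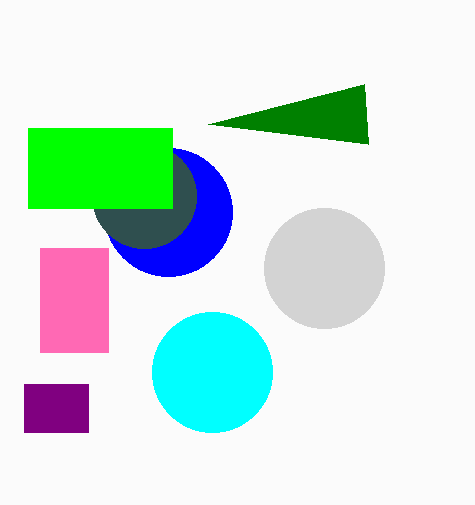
x0_1 = 40, y0_1 = 248, x1_1 = 108, y1_1 = 352, x0_2 = 24, y0_2 = 384, x1_2 = 88, y1_2 = 432, cy_3 = 268, r_3 = 60, cx_4 = 168, cy_4 = 212, r_4 = 64, cx_5 = 144, cy_5 = 196, r_5 = 52, x2_6 = 368, y2_6 = 144, cx_7 = 212, cy_7 = 372, r_7 = 60, x0_8 = 28, y0_8 = 128, x1_8 = 172, y1_8 = 208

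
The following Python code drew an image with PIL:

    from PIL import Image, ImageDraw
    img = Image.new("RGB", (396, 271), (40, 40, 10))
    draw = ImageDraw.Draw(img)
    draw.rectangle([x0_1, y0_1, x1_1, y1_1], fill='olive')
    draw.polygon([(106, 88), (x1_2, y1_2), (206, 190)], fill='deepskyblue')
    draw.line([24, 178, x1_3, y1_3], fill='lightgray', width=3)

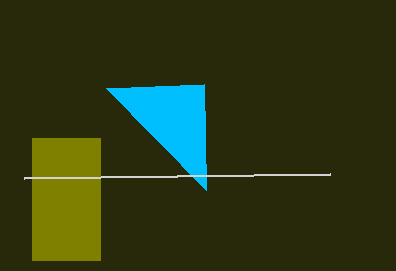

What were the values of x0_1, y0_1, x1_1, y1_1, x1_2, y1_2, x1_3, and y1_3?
x0_1 = 32; y0_1 = 138; x1_1 = 100; y1_1 = 260; x1_2 = 204; y1_2 = 84; x1_3 = 330; y1_3 = 174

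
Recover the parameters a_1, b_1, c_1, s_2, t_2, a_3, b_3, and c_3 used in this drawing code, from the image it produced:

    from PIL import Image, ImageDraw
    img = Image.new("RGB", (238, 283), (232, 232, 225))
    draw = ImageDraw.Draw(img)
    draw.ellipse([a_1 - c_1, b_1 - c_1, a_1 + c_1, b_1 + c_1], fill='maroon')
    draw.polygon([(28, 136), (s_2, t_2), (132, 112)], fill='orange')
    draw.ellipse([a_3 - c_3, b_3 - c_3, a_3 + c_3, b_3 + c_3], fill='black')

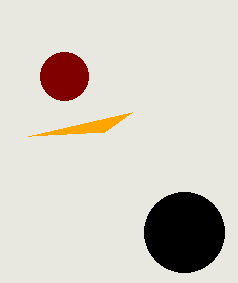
a_1 = 64, b_1 = 76, c_1 = 24, s_2 = 104, t_2 = 132, a_3 = 184, b_3 = 232, c_3 = 40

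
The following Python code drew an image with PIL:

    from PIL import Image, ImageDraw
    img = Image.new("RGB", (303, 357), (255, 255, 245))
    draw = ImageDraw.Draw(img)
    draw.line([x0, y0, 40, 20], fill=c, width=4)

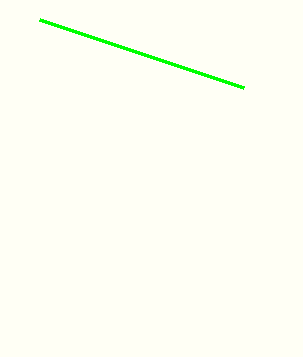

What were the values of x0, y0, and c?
x0 = 244, y0 = 88, c = 'lime'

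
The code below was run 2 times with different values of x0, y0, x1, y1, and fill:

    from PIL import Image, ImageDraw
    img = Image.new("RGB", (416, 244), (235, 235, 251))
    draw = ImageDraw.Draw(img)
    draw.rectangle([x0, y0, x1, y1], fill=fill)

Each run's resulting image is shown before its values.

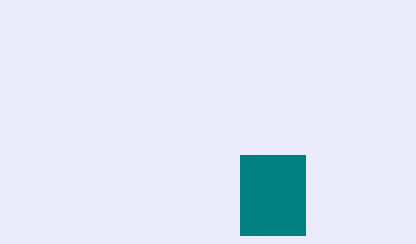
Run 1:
x0 = 240
y0 = 155
x1 = 305
y1 = 235
fill = 'teal'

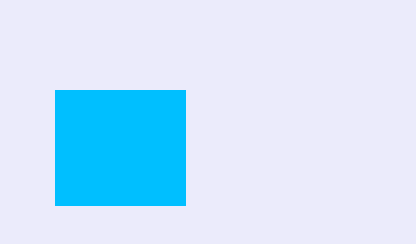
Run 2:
x0 = 55
y0 = 90
x1 = 185
y1 = 205
fill = 'deepskyblue'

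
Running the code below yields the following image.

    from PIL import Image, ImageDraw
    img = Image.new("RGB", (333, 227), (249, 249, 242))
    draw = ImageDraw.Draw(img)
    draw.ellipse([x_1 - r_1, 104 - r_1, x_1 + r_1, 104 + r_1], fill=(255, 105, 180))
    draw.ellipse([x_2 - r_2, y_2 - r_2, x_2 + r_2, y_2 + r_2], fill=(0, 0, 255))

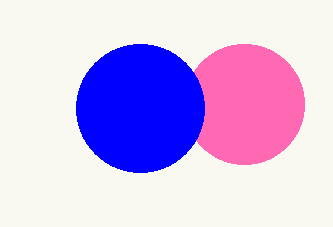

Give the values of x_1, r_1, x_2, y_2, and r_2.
x_1 = 244, r_1 = 60, x_2 = 140, y_2 = 108, r_2 = 64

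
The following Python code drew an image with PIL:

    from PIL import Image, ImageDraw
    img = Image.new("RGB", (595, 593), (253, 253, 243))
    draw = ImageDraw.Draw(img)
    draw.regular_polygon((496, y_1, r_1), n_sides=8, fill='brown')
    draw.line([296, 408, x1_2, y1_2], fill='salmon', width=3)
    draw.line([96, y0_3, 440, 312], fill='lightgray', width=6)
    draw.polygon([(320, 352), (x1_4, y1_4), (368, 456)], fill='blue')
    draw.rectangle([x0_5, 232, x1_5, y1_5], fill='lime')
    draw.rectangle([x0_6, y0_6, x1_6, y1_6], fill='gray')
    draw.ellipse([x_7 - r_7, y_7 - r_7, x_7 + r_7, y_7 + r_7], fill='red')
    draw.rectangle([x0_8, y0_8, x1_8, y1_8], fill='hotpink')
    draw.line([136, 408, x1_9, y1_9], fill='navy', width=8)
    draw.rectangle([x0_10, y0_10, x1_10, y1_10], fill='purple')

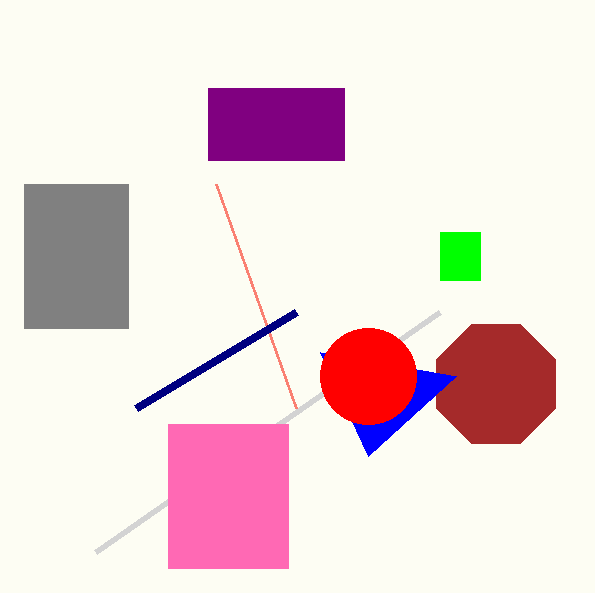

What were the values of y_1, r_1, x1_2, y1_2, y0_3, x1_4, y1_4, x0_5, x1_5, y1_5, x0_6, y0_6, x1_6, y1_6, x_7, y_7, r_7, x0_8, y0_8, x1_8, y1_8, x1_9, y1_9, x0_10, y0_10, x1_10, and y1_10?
y_1 = 384; r_1 = 64; x1_2 = 216; y1_2 = 184; y0_3 = 552; x1_4 = 456; y1_4 = 376; x0_5 = 440; x1_5 = 480; y1_5 = 280; x0_6 = 24; y0_6 = 184; x1_6 = 128; y1_6 = 328; x_7 = 368; y_7 = 376; r_7 = 48; x0_8 = 168; y0_8 = 424; x1_8 = 288; y1_8 = 568; x1_9 = 296; y1_9 = 312; x0_10 = 208; y0_10 = 88; x1_10 = 344; y1_10 = 160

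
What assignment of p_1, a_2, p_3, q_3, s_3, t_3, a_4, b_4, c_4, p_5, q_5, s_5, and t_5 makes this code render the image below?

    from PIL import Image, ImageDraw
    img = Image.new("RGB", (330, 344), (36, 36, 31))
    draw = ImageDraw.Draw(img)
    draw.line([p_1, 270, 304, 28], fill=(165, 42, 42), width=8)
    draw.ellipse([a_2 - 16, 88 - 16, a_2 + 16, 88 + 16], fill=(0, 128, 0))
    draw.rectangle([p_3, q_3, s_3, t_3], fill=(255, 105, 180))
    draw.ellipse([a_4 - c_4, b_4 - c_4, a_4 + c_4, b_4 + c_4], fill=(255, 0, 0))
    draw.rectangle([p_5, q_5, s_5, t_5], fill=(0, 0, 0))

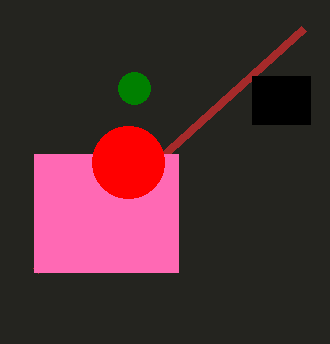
p_1 = 36
a_2 = 134
p_3 = 34
q_3 = 154
s_3 = 178
t_3 = 272
a_4 = 128
b_4 = 162
c_4 = 36
p_5 = 252
q_5 = 76
s_5 = 310
t_5 = 124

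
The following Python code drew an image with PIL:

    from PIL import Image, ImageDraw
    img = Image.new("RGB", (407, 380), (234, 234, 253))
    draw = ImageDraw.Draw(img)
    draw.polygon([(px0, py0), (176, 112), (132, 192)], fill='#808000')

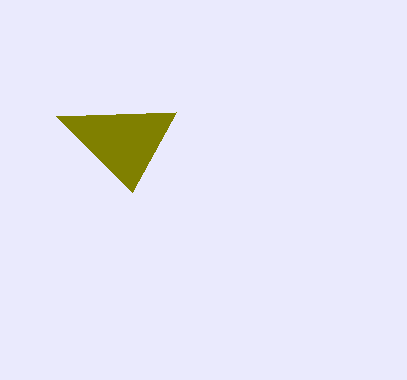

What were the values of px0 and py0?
px0 = 56
py0 = 116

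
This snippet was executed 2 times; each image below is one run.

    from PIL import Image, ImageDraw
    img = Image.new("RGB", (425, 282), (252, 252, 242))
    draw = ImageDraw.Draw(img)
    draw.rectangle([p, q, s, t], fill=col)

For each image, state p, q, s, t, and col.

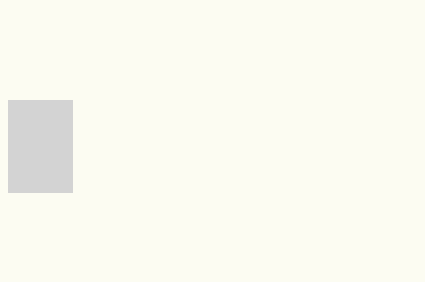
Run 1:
p = 8, q = 100, s = 72, t = 192, col = 'lightgray'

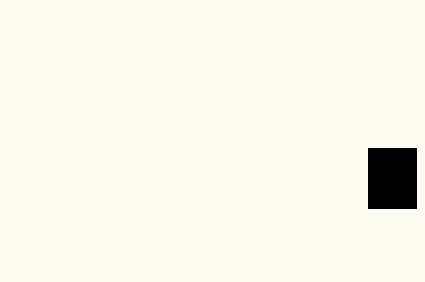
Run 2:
p = 368; q = 148; s = 416; t = 208; col = 'black'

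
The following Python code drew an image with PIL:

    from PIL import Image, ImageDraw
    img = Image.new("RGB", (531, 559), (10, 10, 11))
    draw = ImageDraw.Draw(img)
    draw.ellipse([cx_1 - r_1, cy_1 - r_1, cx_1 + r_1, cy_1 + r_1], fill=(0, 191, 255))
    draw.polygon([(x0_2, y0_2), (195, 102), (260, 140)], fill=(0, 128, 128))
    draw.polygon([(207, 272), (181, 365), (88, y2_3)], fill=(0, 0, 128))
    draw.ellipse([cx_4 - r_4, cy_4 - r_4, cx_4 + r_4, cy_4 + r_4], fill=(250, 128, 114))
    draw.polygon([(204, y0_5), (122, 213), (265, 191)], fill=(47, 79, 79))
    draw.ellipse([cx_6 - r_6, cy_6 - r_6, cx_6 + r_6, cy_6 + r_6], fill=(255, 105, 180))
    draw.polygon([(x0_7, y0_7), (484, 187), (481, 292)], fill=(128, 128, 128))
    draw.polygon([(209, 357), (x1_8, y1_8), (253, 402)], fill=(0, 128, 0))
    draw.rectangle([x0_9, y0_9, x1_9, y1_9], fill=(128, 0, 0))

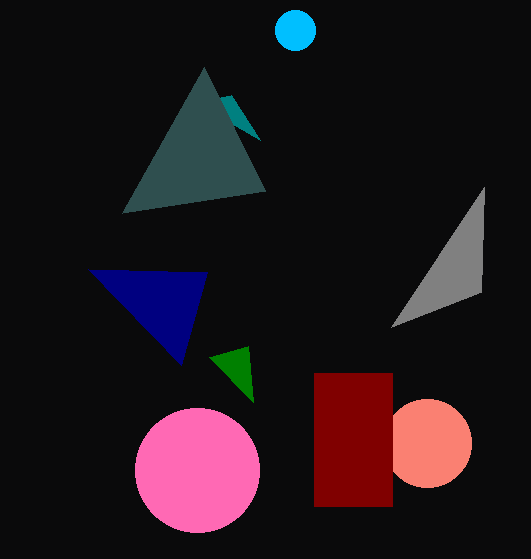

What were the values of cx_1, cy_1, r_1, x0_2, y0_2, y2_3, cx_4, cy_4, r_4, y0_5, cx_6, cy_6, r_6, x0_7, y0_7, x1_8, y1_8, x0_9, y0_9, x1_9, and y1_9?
cx_1 = 295
cy_1 = 30
r_1 = 20
x0_2 = 231
y0_2 = 95
y2_3 = 269
cx_4 = 427
cy_4 = 443
r_4 = 44
y0_5 = 67
cx_6 = 197
cy_6 = 470
r_6 = 62
x0_7 = 391
y0_7 = 327
x1_8 = 248
y1_8 = 346
x0_9 = 314
y0_9 = 373
x1_9 = 392
y1_9 = 506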